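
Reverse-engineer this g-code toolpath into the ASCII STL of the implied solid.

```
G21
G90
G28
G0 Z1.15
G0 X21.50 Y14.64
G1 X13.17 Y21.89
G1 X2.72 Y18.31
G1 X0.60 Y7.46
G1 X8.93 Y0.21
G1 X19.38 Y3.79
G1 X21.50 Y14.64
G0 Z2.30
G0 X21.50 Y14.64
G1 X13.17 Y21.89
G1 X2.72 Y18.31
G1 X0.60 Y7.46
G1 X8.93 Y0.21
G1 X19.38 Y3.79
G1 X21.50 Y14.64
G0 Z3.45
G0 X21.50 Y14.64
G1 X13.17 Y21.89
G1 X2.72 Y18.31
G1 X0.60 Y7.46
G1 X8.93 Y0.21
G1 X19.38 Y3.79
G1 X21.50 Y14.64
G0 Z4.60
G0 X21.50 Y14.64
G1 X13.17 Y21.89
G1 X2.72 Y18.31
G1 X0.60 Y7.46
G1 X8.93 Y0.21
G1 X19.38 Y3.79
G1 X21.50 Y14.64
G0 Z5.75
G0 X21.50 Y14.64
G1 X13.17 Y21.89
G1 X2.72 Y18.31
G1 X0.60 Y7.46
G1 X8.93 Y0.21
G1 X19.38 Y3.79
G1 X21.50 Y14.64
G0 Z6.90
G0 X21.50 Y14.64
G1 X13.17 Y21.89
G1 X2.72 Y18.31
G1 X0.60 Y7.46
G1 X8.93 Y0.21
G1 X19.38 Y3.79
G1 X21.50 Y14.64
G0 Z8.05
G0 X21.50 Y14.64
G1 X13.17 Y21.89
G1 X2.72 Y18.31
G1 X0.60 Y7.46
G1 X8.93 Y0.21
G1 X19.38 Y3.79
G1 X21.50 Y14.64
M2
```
solid part
  facet normal 0.0000 0.0000 -1.0000
    outer loop
      vertex 2.72 18.31 0.00
      vertex 13.17 21.89 0.00
      vertex 21.50 14.64 0.00
    endloop
  endfacet
  facet normal 0.0000 0.0000 -1.0000
    outer loop
      vertex 0.60 7.46 0.00
      vertex 2.72 18.31 0.00
      vertex 21.50 14.64 0.00
    endloop
  endfacet
  facet normal 0.0000 0.0000 -1.0000
    outer loop
      vertex 8.93 0.21 0.00
      vertex 0.60 7.46 0.00
      vertex 21.50 14.64 0.00
    endloop
  endfacet
  facet normal 0.0000 0.0000 -1.0000
    outer loop
      vertex 19.38 3.79 0.00
      vertex 8.93 0.21 0.00
      vertex 21.50 14.64 0.00
    endloop
  endfacet
  facet normal 0.0000 0.0000 1.0000
    outer loop
      vertex 21.50 14.64 8.05
      vertex 13.17 21.89 8.05
      vertex 2.72 18.31 8.05
    endloop
  endfacet
  facet normal 0.0000 0.0000 1.0000
    outer loop
      vertex 21.50 14.64 8.05
      vertex 2.72 18.31 8.05
      vertex 0.60 7.46 8.05
    endloop
  endfacet
  facet normal 0.0000 0.0000 1.0000
    outer loop
      vertex 21.50 14.64 8.05
      vertex 0.60 7.46 8.05
      vertex 8.93 0.21 8.05
    endloop
  endfacet
  facet normal 0.0000 0.0000 1.0000
    outer loop
      vertex 21.50 14.64 8.05
      vertex 8.93 0.21 8.05
      vertex 19.38 3.79 8.05
    endloop
  endfacet
  facet normal 0.6565 0.7543 0.0000
    outer loop
      vertex 21.50 14.64 0.00
      vertex 13.17 21.89 0.00
      vertex 13.17 21.89 8.05
    endloop
  endfacet
  facet normal 0.6565 0.7543 0.0000
    outer loop
      vertex 21.50 14.64 0.00
      vertex 13.17 21.89 8.05
      vertex 21.50 14.64 8.05
    endloop
  endfacet
  facet normal -0.3241 0.9460 0.0000
    outer loop
      vertex 13.17 21.89 0.00
      vertex 2.72 18.31 0.00
      vertex 2.72 18.31 8.05
    endloop
  endfacet
  facet normal -0.3241 0.9460 0.0000
    outer loop
      vertex 13.17 21.89 0.00
      vertex 2.72 18.31 8.05
      vertex 13.17 21.89 8.05
    endloop
  endfacet
  facet normal -0.9814 0.1918 0.0000
    outer loop
      vertex 2.72 18.31 0.00
      vertex 0.60 7.46 0.00
      vertex 0.60 7.46 8.05
    endloop
  endfacet
  facet normal -0.9814 0.1918 0.0000
    outer loop
      vertex 2.72 18.31 0.00
      vertex 0.60 7.46 8.05
      vertex 2.72 18.31 8.05
    endloop
  endfacet
  facet normal -0.6565 -0.7543 0.0000
    outer loop
      vertex 0.60 7.46 0.00
      vertex 8.93 0.21 0.00
      vertex 8.93 0.21 8.05
    endloop
  endfacet
  facet normal -0.6565 -0.7543 0.0000
    outer loop
      vertex 0.60 7.46 0.00
      vertex 8.93 0.21 8.05
      vertex 0.60 7.46 8.05
    endloop
  endfacet
  facet normal 0.3241 -0.9460 0.0000
    outer loop
      vertex 8.93 0.21 0.00
      vertex 19.38 3.79 0.00
      vertex 19.38 3.79 8.05
    endloop
  endfacet
  facet normal 0.3241 -0.9460 0.0000
    outer loop
      vertex 8.93 0.21 0.00
      vertex 19.38 3.79 8.05
      vertex 8.93 0.21 8.05
    endloop
  endfacet
  facet normal 0.9814 -0.1918 0.0000
    outer loop
      vertex 19.38 3.79 0.00
      vertex 21.50 14.64 0.00
      vertex 21.50 14.64 8.05
    endloop
  endfacet
  facet normal 0.9814 -0.1918 0.0000
    outer loop
      vertex 19.38 3.79 0.00
      vertex 21.50 14.64 8.05
      vertex 19.38 3.79 8.05
    endloop
  endfacet
endsolid part

The G0 Z moves step by Δz≈1.15 mm. Every layer's G1 loop is the same polygon, so the solid is a straight extrusion of it from z=0 to z≈8.05. Closing with flat bottom and top caps and triangulating gives 20 facets — a regular 6-sided prism (a cylinder approximated with 6 flat sides), circumscribed radius ≈ 11.1 mm, height ≈ 8.05 mm.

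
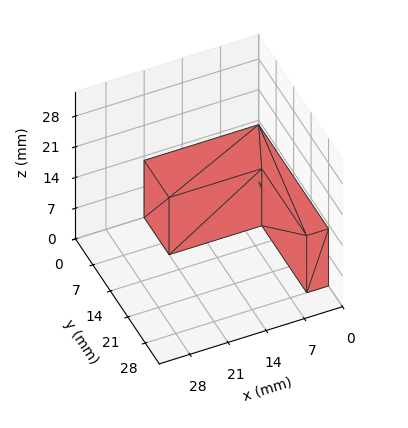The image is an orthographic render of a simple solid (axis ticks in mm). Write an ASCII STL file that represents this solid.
Reading the render: the shape is an L-shaped prism: outer 21 × 28 mm, arm thicknesses ≈ 10 mm (horizontal) and 4 mm (vertical), extruded 13 mm in z (dimensions read to the nearest mm from the axis ticks). For the STL, each face is triangulated and given an outward normal.

solid part
  facet normal 0.0000 0.0000 -1.0000
    outer loop
      vertex 21.0 10.0 0.0
      vertex 21.0 0.0 0.0
      vertex 0.0 0.0 0.0
    endloop
  endfacet
  facet normal 0.0000 0.0000 -1.0000
    outer loop
      vertex 4.0 10.0 0.0
      vertex 21.0 10.0 0.0
      vertex 0.0 0.0 0.0
    endloop
  endfacet
  facet normal 0.0000 0.0000 -1.0000
    outer loop
      vertex 4.0 28.0 0.0
      vertex 4.0 10.0 0.0
      vertex 0.0 0.0 0.0
    endloop
  endfacet
  facet normal 0.0000 0.0000 -1.0000
    outer loop
      vertex 0.0 28.0 0.0
      vertex 4.0 28.0 0.0
      vertex 0.0 0.0 0.0
    endloop
  endfacet
  facet normal 0.0000 0.0000 1.0000
    outer loop
      vertex 0.0 0.0 13.0
      vertex 21.0 0.0 13.0
      vertex 21.0 10.0 13.0
    endloop
  endfacet
  facet normal 0.0000 0.0000 1.0000
    outer loop
      vertex 0.0 0.0 13.0
      vertex 21.0 10.0 13.0
      vertex 4.0 10.0 13.0
    endloop
  endfacet
  facet normal 0.0000 0.0000 1.0000
    outer loop
      vertex 0.0 0.0 13.0
      vertex 4.0 10.0 13.0
      vertex 4.0 28.0 13.0
    endloop
  endfacet
  facet normal 0.0000 0.0000 1.0000
    outer loop
      vertex 0.0 0.0 13.0
      vertex 4.0 28.0 13.0
      vertex 0.0 28.0 13.0
    endloop
  endfacet
  facet normal 0.0000 -1.0000 0.0000
    outer loop
      vertex 0.0 0.0 0.0
      vertex 21.0 0.0 0.0
      vertex 21.0 0.0 13.0
    endloop
  endfacet
  facet normal 0.0000 -1.0000 0.0000
    outer loop
      vertex 0.0 0.0 0.0
      vertex 21.0 0.0 13.0
      vertex 0.0 0.0 13.0
    endloop
  endfacet
  facet normal 1.0000 0.0000 0.0000
    outer loop
      vertex 21.0 0.0 0.0
      vertex 21.0 10.0 0.0
      vertex 21.0 10.0 13.0
    endloop
  endfacet
  facet normal 1.0000 0.0000 0.0000
    outer loop
      vertex 21.0 0.0 0.0
      vertex 21.0 10.0 13.0
      vertex 21.0 0.0 13.0
    endloop
  endfacet
  facet normal 0.0000 1.0000 0.0000
    outer loop
      vertex 21.0 10.0 0.0
      vertex 4.0 10.0 0.0
      vertex 4.0 10.0 13.0
    endloop
  endfacet
  facet normal 0.0000 1.0000 0.0000
    outer loop
      vertex 21.0 10.0 0.0
      vertex 4.0 10.0 13.0
      vertex 21.0 10.0 13.0
    endloop
  endfacet
  facet normal 1.0000 0.0000 0.0000
    outer loop
      vertex 4.0 10.0 0.0
      vertex 4.0 28.0 0.0
      vertex 4.0 28.0 13.0
    endloop
  endfacet
  facet normal 1.0000 0.0000 0.0000
    outer loop
      vertex 4.0 10.0 0.0
      vertex 4.0 28.0 13.0
      vertex 4.0 10.0 13.0
    endloop
  endfacet
  facet normal 0.0000 1.0000 0.0000
    outer loop
      vertex 4.0 28.0 0.0
      vertex 0.0 28.0 0.0
      vertex 0.0 28.0 13.0
    endloop
  endfacet
  facet normal 0.0000 1.0000 0.0000
    outer loop
      vertex 4.0 28.0 0.0
      vertex 0.0 28.0 13.0
      vertex 4.0 28.0 13.0
    endloop
  endfacet
  facet normal -1.0000 0.0000 0.0000
    outer loop
      vertex 0.0 28.0 0.0
      vertex 0.0 0.0 0.0
      vertex 0.0 0.0 13.0
    endloop
  endfacet
  facet normal -1.0000 0.0000 0.0000
    outer loop
      vertex 0.0 28.0 0.0
      vertex 0.0 0.0 13.0
      vertex 0.0 28.0 13.0
    endloop
  endfacet
endsolid part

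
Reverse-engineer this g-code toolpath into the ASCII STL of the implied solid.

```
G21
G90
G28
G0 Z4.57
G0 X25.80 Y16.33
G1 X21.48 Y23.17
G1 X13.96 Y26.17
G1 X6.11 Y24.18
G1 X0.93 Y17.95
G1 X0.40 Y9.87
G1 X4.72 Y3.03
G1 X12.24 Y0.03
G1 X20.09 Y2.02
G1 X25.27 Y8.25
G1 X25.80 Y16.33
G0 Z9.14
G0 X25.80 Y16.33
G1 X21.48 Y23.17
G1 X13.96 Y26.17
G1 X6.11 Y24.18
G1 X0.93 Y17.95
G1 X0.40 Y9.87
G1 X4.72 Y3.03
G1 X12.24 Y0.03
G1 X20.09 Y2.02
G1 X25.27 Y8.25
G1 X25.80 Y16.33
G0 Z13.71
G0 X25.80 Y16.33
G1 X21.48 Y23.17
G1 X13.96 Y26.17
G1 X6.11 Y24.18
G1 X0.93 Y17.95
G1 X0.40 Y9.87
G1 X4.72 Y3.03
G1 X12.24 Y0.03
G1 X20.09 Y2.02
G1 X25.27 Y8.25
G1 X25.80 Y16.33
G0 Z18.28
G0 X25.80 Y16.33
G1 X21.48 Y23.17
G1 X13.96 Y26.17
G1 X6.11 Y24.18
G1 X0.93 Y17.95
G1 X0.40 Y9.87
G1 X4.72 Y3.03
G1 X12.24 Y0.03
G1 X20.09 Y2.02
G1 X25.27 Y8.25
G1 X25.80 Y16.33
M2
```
solid part
  facet normal 0.0000 0.0000 -1.0000
    outer loop
      vertex 13.96 26.17 0.00
      vertex 21.48 23.17 0.00
      vertex 25.80 16.33 0.00
    endloop
  endfacet
  facet normal 0.0000 0.0000 -1.0000
    outer loop
      vertex 6.11 24.18 0.00
      vertex 13.96 26.17 0.00
      vertex 25.80 16.33 0.00
    endloop
  endfacet
  facet normal 0.0000 0.0000 -1.0000
    outer loop
      vertex 0.93 17.95 0.00
      vertex 6.11 24.18 0.00
      vertex 25.80 16.33 0.00
    endloop
  endfacet
  facet normal 0.0000 0.0000 -1.0000
    outer loop
      vertex 0.40 9.87 0.00
      vertex 0.93 17.95 0.00
      vertex 25.80 16.33 0.00
    endloop
  endfacet
  facet normal 0.0000 0.0000 -1.0000
    outer loop
      vertex 4.72 3.03 0.00
      vertex 0.40 9.87 0.00
      vertex 25.80 16.33 0.00
    endloop
  endfacet
  facet normal 0.0000 0.0000 -1.0000
    outer loop
      vertex 12.24 0.03 0.00
      vertex 4.72 3.03 0.00
      vertex 25.80 16.33 0.00
    endloop
  endfacet
  facet normal 0.0000 0.0000 -1.0000
    outer loop
      vertex 20.09 2.02 0.00
      vertex 12.24 0.03 0.00
      vertex 25.80 16.33 0.00
    endloop
  endfacet
  facet normal 0.0000 0.0000 -1.0000
    outer loop
      vertex 25.27 8.25 0.00
      vertex 20.09 2.02 0.00
      vertex 25.80 16.33 0.00
    endloop
  endfacet
  facet normal 0.0000 0.0000 1.0000
    outer loop
      vertex 25.80 16.33 18.28
      vertex 21.48 23.17 18.28
      vertex 13.96 26.17 18.28
    endloop
  endfacet
  facet normal 0.0000 0.0000 1.0000
    outer loop
      vertex 25.80 16.33 18.28
      vertex 13.96 26.17 18.28
      vertex 6.11 24.18 18.28
    endloop
  endfacet
  facet normal 0.0000 0.0000 1.0000
    outer loop
      vertex 25.80 16.33 18.28
      vertex 6.11 24.18 18.28
      vertex 0.93 17.95 18.28
    endloop
  endfacet
  facet normal 0.0000 0.0000 1.0000
    outer loop
      vertex 25.80 16.33 18.28
      vertex 0.93 17.95 18.28
      vertex 0.40 9.87 18.28
    endloop
  endfacet
  facet normal 0.0000 0.0000 1.0000
    outer loop
      vertex 25.80 16.33 18.28
      vertex 0.40 9.87 18.28
      vertex 4.72 3.03 18.28
    endloop
  endfacet
  facet normal 0.0000 0.0000 1.0000
    outer loop
      vertex 25.80 16.33 18.28
      vertex 4.72 3.03 18.28
      vertex 12.24 0.03 18.28
    endloop
  endfacet
  facet normal 0.0000 0.0000 1.0000
    outer loop
      vertex 25.80 16.33 18.28
      vertex 12.24 0.03 18.28
      vertex 20.09 2.02 18.28
    endloop
  endfacet
  facet normal 0.0000 0.0000 1.0000
    outer loop
      vertex 25.80 16.33 18.28
      vertex 20.09 2.02 18.28
      vertex 25.27 8.25 18.28
    endloop
  endfacet
  facet normal 0.8455 0.5340 0.0000
    outer loop
      vertex 25.80 16.33 0.00
      vertex 21.48 23.17 0.00
      vertex 21.48 23.17 18.28
    endloop
  endfacet
  facet normal 0.8455 0.5340 0.0000
    outer loop
      vertex 25.80 16.33 0.00
      vertex 21.48 23.17 18.28
      vertex 25.80 16.33 18.28
    endloop
  endfacet
  facet normal 0.3705 0.9288 0.0000
    outer loop
      vertex 21.48 23.17 0.00
      vertex 13.96 26.17 0.00
      vertex 13.96 26.17 18.28
    endloop
  endfacet
  facet normal 0.3705 0.9288 0.0000
    outer loop
      vertex 21.48 23.17 0.00
      vertex 13.96 26.17 18.28
      vertex 21.48 23.17 18.28
    endloop
  endfacet
  facet normal -0.2457 0.9693 0.0000
    outer loop
      vertex 13.96 26.17 0.00
      vertex 6.11 24.18 0.00
      vertex 6.11 24.18 18.28
    endloop
  endfacet
  facet normal -0.2457 0.9693 0.0000
    outer loop
      vertex 13.96 26.17 0.00
      vertex 6.11 24.18 18.28
      vertex 13.96 26.17 18.28
    endloop
  endfacet
  facet normal -0.7689 0.6393 0.0000
    outer loop
      vertex 6.11 24.18 0.00
      vertex 0.93 17.95 0.00
      vertex 0.93 17.95 18.28
    endloop
  endfacet
  facet normal -0.7689 0.6393 0.0000
    outer loop
      vertex 6.11 24.18 0.00
      vertex 0.93 17.95 18.28
      vertex 6.11 24.18 18.28
    endloop
  endfacet
  facet normal -0.9979 0.0655 0.0000
    outer loop
      vertex 0.93 17.95 0.00
      vertex 0.40 9.87 0.00
      vertex 0.40 9.87 18.28
    endloop
  endfacet
  facet normal -0.9979 0.0655 0.0000
    outer loop
      vertex 0.93 17.95 0.00
      vertex 0.40 9.87 18.28
      vertex 0.93 17.95 18.28
    endloop
  endfacet
  facet normal -0.8455 -0.5340 0.0000
    outer loop
      vertex 0.40 9.87 0.00
      vertex 4.72 3.03 0.00
      vertex 4.72 3.03 18.28
    endloop
  endfacet
  facet normal -0.8455 -0.5340 0.0000
    outer loop
      vertex 0.40 9.87 0.00
      vertex 4.72 3.03 18.28
      vertex 0.40 9.87 18.28
    endloop
  endfacet
  facet normal -0.3705 -0.9288 0.0000
    outer loop
      vertex 4.72 3.03 0.00
      vertex 12.24 0.03 0.00
      vertex 12.24 0.03 18.28
    endloop
  endfacet
  facet normal -0.3705 -0.9288 0.0000
    outer loop
      vertex 4.72 3.03 0.00
      vertex 12.24 0.03 18.28
      vertex 4.72 3.03 18.28
    endloop
  endfacet
  facet normal 0.2457 -0.9693 0.0000
    outer loop
      vertex 12.24 0.03 0.00
      vertex 20.09 2.02 0.00
      vertex 20.09 2.02 18.28
    endloop
  endfacet
  facet normal 0.2457 -0.9693 0.0000
    outer loop
      vertex 12.24 0.03 0.00
      vertex 20.09 2.02 18.28
      vertex 12.24 0.03 18.28
    endloop
  endfacet
  facet normal 0.7689 -0.6393 0.0000
    outer loop
      vertex 20.09 2.02 0.00
      vertex 25.27 8.25 0.00
      vertex 25.27 8.25 18.28
    endloop
  endfacet
  facet normal 0.7689 -0.6393 0.0000
    outer loop
      vertex 20.09 2.02 0.00
      vertex 25.27 8.25 18.28
      vertex 20.09 2.02 18.28
    endloop
  endfacet
  facet normal 0.9979 -0.0655 0.0000
    outer loop
      vertex 25.27 8.25 0.00
      vertex 25.80 16.33 0.00
      vertex 25.80 16.33 18.28
    endloop
  endfacet
  facet normal 0.9979 -0.0655 0.0000
    outer loop
      vertex 25.27 8.25 0.00
      vertex 25.80 16.33 18.28
      vertex 25.27 8.25 18.28
    endloop
  endfacet
endsolid part

The G0 Z moves step by Δz≈4.57 mm. Every layer's G1 loop is the same polygon, so the solid is a straight extrusion of it from z=0 to z≈18.3. Closing with flat bottom and top caps and triangulating gives 36 facets — a regular 10-sided prism (a cylinder approximated with 10 flat sides), circumscribed radius ≈ 13.1 mm, height ≈ 18.3 mm.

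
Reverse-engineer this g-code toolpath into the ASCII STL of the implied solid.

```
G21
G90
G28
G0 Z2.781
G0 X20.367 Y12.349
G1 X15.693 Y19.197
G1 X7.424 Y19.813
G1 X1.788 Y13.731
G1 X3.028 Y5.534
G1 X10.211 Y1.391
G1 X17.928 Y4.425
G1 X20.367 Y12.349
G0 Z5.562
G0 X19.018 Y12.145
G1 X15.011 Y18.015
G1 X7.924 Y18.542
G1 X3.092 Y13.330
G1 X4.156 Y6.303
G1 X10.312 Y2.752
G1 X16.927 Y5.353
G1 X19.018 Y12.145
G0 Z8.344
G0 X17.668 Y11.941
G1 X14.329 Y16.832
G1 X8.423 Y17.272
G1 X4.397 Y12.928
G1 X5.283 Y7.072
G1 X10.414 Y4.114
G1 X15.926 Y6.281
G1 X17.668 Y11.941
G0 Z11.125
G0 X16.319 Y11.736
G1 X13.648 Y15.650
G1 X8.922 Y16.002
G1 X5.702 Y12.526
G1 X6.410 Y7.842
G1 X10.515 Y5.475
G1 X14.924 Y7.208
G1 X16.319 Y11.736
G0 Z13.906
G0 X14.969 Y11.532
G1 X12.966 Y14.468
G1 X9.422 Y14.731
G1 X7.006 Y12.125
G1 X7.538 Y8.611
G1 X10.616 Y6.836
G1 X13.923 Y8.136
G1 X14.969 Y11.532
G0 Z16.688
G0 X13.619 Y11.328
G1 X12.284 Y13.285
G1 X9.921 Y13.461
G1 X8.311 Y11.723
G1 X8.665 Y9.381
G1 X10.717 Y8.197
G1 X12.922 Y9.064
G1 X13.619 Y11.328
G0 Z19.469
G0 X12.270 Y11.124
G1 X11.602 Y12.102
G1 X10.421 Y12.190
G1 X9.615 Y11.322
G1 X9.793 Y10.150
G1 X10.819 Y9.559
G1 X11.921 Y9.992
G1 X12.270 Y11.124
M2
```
solid part
  facet normal 0.0000 0.0000 -1.0000
    outer loop
      vertex 6.925 21.083 0.000
      vertex 16.375 20.380 0.000
      vertex 21.717 12.553 0.000
    endloop
  endfacet
  facet normal 0.0000 0.0000 -1.0000
    outer loop
      vertex 0.483 14.133 0.000
      vertex 6.925 21.083 0.000
      vertex 21.717 12.553 0.000
    endloop
  endfacet
  facet normal 0.0000 0.0000 -1.0000
    outer loop
      vertex 1.901 4.764 0.000
      vertex 0.483 14.133 0.000
      vertex 21.717 12.553 0.000
    endloop
  endfacet
  facet normal 0.0000 0.0000 -1.0000
    outer loop
      vertex 10.110 0.030 0.000
      vertex 1.901 4.764 0.000
      vertex 21.717 12.553 0.000
    endloop
  endfacet
  facet normal 0.0000 0.0000 -1.0000
    outer loop
      vertex 18.929 3.497 0.000
      vertex 10.110 0.030 0.000
      vertex 21.717 12.553 0.000
    endloop
  endfacet
  facet normal 0.7554 0.5156 0.4044
    outer loop
      vertex 21.717 12.553 0.000
      vertex 16.375 20.380 0.000
      vertex 10.920 10.920 22.250
    endloop
  endfacet
  facet normal 0.0678 0.9121 0.4044
    outer loop
      vertex 16.375 20.380 0.000
      vertex 6.925 21.083 0.000
      vertex 10.920 10.920 22.250
    endloop
  endfacet
  facet normal -0.6708 0.6217 0.4044
    outer loop
      vertex 6.925 21.083 0.000
      vertex 0.483 14.133 0.000
      vertex 10.920 10.920 22.250
    endloop
  endfacet
  facet normal -0.9043 -0.1369 0.4044
    outer loop
      vertex 0.483 14.133 0.000
      vertex 1.901 4.764 0.000
      vertex 10.920 10.920 22.250
    endloop
  endfacet
  facet normal -0.4569 -0.7923 0.4044
    outer loop
      vertex 1.901 4.764 0.000
      vertex 10.110 0.030 0.000
      vertex 10.920 10.920 22.250
    endloop
  endfacet
  facet normal 0.3346 -0.8512 0.4044
    outer loop
      vertex 10.110 0.030 0.000
      vertex 18.929 3.497 0.000
      vertex 10.920 10.920 22.250
    endloop
  endfacet
  facet normal 0.8741 -0.2691 0.4044
    outer loop
      vertex 18.929 3.497 0.000
      vertex 21.717 12.553 0.000
      vertex 10.920 10.920 22.250
    endloop
  endfacet
endsolid part

The G0 Z moves step by Δz≈2.781 mm. The G1 loops shrink linearly with z, so the solid tapers from its base footprint up to z≈22.2. Closing with a flat bottom cap and the tapered top and triangulating gives 12 facets — a regular 7-sided pyramid, base circumscribed radius ≈ 10.9 mm, apex at z ≈ 22.2 mm.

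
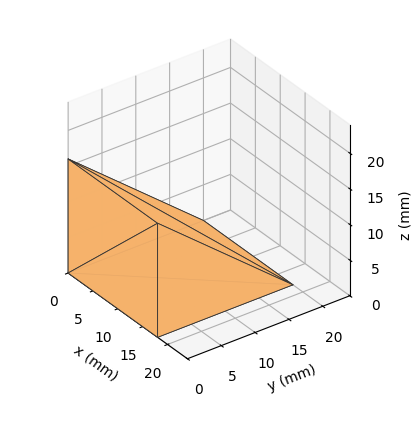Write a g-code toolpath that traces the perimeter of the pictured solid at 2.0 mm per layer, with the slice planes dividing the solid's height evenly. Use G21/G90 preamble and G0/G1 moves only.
Reading the render: the shape is a wedge (ramp): 18 × 20 mm base, rising to 16 mm along the y=0 edge and sloping linearly to z=0 at y=20 (dimensions read to the nearest mm from the axis ticks). For the g-code, the solid's height is divided into equal slices at the stated Δz and each level perimeter traced with G1 moves after a G0 lift.

; perimeter-only toolpath
G21 ; units = mm
G90 ; absolute positioning
G28 ; home
; layer 1
G0 Z2.0
G0 X0.0 Y0.0
G1 X18.0 Y0.0
G1 X18.0 Y17.5
G1 X0.0 Y17.5
G1 X0.0 Y0.0
; layer 2
G0 Z4.0
G0 X0.0 Y0.0
G1 X18.0 Y0.0
G1 X18.0 Y15.0
G1 X0.0 Y15.0
G1 X0.0 Y0.0
; layer 3
G0 Z6.0
G0 X0.0 Y0.0
G1 X18.0 Y0.0
G1 X18.0 Y12.5
G1 X0.0 Y12.5
G1 X0.0 Y0.0
; layer 4
G0 Z8.0
G0 X0.0 Y0.0
G1 X18.0 Y0.0
G1 X18.0 Y10.0
G1 X0.0 Y10.0
G1 X0.0 Y0.0
; layer 5
G0 Z10.0
G0 X0.0 Y0.0
G1 X18.0 Y0.0
G1 X18.0 Y7.5
G1 X0.0 Y7.5
G1 X0.0 Y0.0
; layer 6
G0 Z12.0
G0 X0.0 Y0.0
G1 X18.0 Y0.0
G1 X18.0 Y5.0
G1 X0.0 Y5.0
G1 X0.0 Y0.0
; layer 7
G0 Z14.0
G0 X0.0 Y0.0
G1 X18.0 Y0.0
G1 X18.0 Y2.5
G1 X0.0 Y2.5
G1 X0.0 Y0.0
M2 ; end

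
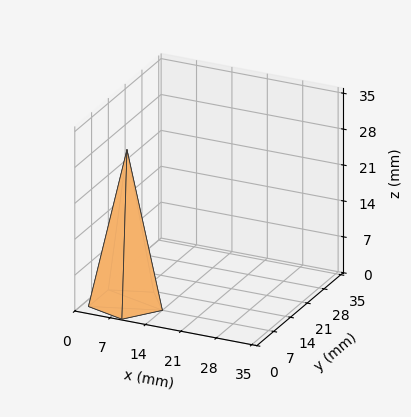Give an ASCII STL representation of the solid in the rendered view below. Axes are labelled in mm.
Reading the render: the shape is a regular 5-sided pyramid, base circumscribed radius ≈ 7 mm, apex at z ≈ 30 mm (dimensions read to the nearest mm from the axis ticks). For the STL, each face is triangulated and given an outward normal.

solid part
  facet normal 0.0000 0.0000 -1.0000
    outer loop
      vertex 1.337 11.114 0.000
      vertex 9.163 13.657 0.000
      vertex 14.000 7.000 0.000
    endloop
  endfacet
  facet normal 0.0000 0.0000 -1.0000
    outer loop
      vertex 1.337 2.886 0.000
      vertex 1.337 11.114 0.000
      vertex 14.000 7.000 0.000
    endloop
  endfacet
  facet normal 0.0000 0.0000 -1.0000
    outer loop
      vertex 9.163 0.343 0.000
      vertex 1.337 2.886 0.000
      vertex 14.000 7.000 0.000
    endloop
  endfacet
  facet normal 0.7950 0.5776 0.1855
    outer loop
      vertex 14.000 7.000 0.000
      vertex 9.163 13.657 0.000
      vertex 7.000 7.000 30.000
    endloop
  endfacet
  facet normal -0.3037 0.9345 0.1855
    outer loop
      vertex 9.163 13.657 0.000
      vertex 1.337 11.114 0.000
      vertex 7.000 7.000 30.000
    endloop
  endfacet
  facet normal -0.9826 0.0000 0.1855
    outer loop
      vertex 1.337 11.114 0.000
      vertex 1.337 2.886 0.000
      vertex 7.000 7.000 30.000
    endloop
  endfacet
  facet normal -0.3037 -0.9345 0.1855
    outer loop
      vertex 1.337 2.886 0.000
      vertex 9.163 0.343 0.000
      vertex 7.000 7.000 30.000
    endloop
  endfacet
  facet normal 0.7950 -0.5776 0.1855
    outer loop
      vertex 9.163 0.343 0.000
      vertex 14.000 7.000 0.000
      vertex 7.000 7.000 30.000
    endloop
  endfacet
endsolid part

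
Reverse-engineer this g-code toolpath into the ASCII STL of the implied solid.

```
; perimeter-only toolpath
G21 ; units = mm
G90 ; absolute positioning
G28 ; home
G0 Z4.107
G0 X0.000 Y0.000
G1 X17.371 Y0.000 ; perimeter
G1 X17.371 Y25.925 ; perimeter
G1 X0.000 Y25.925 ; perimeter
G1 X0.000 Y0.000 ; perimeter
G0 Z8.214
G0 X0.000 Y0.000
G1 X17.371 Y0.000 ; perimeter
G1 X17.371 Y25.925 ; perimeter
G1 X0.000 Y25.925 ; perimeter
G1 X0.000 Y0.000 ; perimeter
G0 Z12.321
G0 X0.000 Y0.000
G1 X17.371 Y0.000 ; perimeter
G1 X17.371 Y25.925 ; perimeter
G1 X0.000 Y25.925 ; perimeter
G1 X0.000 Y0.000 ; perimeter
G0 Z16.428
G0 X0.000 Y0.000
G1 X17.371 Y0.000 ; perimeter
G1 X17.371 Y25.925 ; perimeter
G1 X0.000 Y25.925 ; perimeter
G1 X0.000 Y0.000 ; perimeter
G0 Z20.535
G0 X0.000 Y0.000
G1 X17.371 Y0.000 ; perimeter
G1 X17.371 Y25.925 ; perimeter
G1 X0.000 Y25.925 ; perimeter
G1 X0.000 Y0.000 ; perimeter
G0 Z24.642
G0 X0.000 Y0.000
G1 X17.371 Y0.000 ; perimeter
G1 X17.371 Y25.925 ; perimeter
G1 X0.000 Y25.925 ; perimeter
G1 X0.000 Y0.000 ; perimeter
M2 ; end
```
solid part
  facet normal 0.0000 0.0000 -1.0000
    outer loop
      vertex 17.371 25.925 0.000
      vertex 17.371 0.000 0.000
      vertex 0.000 0.000 0.000
    endloop
  endfacet
  facet normal 0.0000 0.0000 -1.0000
    outer loop
      vertex 0.000 25.925 0.000
      vertex 17.371 25.925 0.000
      vertex 0.000 0.000 0.000
    endloop
  endfacet
  facet normal 0.0000 0.0000 1.0000
    outer loop
      vertex 0.000 0.000 24.642
      vertex 17.371 0.000 24.642
      vertex 17.371 25.925 24.642
    endloop
  endfacet
  facet normal 0.0000 0.0000 1.0000
    outer loop
      vertex 0.000 0.000 24.642
      vertex 17.371 25.925 24.642
      vertex 0.000 25.925 24.642
    endloop
  endfacet
  facet normal 0.0000 -1.0000 0.0000
    outer loop
      vertex 0.000 0.000 0.000
      vertex 17.371 0.000 0.000
      vertex 17.371 0.000 24.642
    endloop
  endfacet
  facet normal 0.0000 -1.0000 0.0000
    outer loop
      vertex 0.000 0.000 0.000
      vertex 17.371 0.000 24.642
      vertex 0.000 0.000 24.642
    endloop
  endfacet
  facet normal 0.0000 1.0000 0.0000
    outer loop
      vertex 17.371 25.925 24.642
      vertex 17.371 25.925 0.000
      vertex 0.000 25.925 0.000
    endloop
  endfacet
  facet normal 0.0000 1.0000 0.0000
    outer loop
      vertex 0.000 25.925 24.642
      vertex 17.371 25.925 24.642
      vertex 0.000 25.925 0.000
    endloop
  endfacet
  facet normal -1.0000 0.0000 0.0000
    outer loop
      vertex 0.000 25.925 24.642
      vertex 0.000 25.925 0.000
      vertex 0.000 0.000 0.000
    endloop
  endfacet
  facet normal -1.0000 0.0000 0.0000
    outer loop
      vertex 0.000 0.000 24.642
      vertex 0.000 25.925 24.642
      vertex 0.000 0.000 0.000
    endloop
  endfacet
  facet normal 1.0000 0.0000 0.0000
    outer loop
      vertex 17.371 0.000 0.000
      vertex 17.371 25.925 0.000
      vertex 17.371 25.925 24.642
    endloop
  endfacet
  facet normal 1.0000 0.0000 0.0000
    outer loop
      vertex 17.371 0.000 0.000
      vertex 17.371 25.925 24.642
      vertex 17.371 0.000 24.642
    endloop
  endfacet
endsolid part

The G0 Z moves step by Δz≈4.107 mm. Every layer's G1 loop is the same polygon, so the solid is a straight extrusion of it from z=0 to z≈24.6. Closing with flat bottom and top caps and triangulating gives 12 facets — a rectangular box, roughly 17.4 × 25.9 mm footprint and 24.6 mm tall.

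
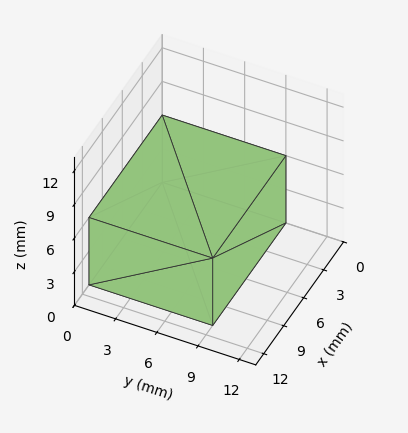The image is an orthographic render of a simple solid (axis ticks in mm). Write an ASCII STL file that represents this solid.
Reading the render: the shape is a rectangular box, roughly 11 × 9 mm footprint and 6 mm tall (dimensions read to the nearest mm from the axis ticks). For the STL, each face is triangulated and given an outward normal.

solid part
  facet normal 0.0000 0.0000 -1.0000
    outer loop
      vertex 11.000 9.000 0.000
      vertex 11.000 0.000 0.000
      vertex 0.000 0.000 0.000
    endloop
  endfacet
  facet normal 0.0000 0.0000 -1.0000
    outer loop
      vertex 0.000 9.000 0.000
      vertex 11.000 9.000 0.000
      vertex 0.000 0.000 0.000
    endloop
  endfacet
  facet normal 0.0000 0.0000 1.0000
    outer loop
      vertex 0.000 0.000 6.000
      vertex 11.000 0.000 6.000
      vertex 11.000 9.000 6.000
    endloop
  endfacet
  facet normal 0.0000 0.0000 1.0000
    outer loop
      vertex 0.000 0.000 6.000
      vertex 11.000 9.000 6.000
      vertex 0.000 9.000 6.000
    endloop
  endfacet
  facet normal 0.0000 -1.0000 0.0000
    outer loop
      vertex 0.000 0.000 0.000
      vertex 11.000 0.000 0.000
      vertex 11.000 0.000 6.000
    endloop
  endfacet
  facet normal 0.0000 -1.0000 0.0000
    outer loop
      vertex 0.000 0.000 0.000
      vertex 11.000 0.000 6.000
      vertex 0.000 0.000 6.000
    endloop
  endfacet
  facet normal 0.0000 1.0000 0.0000
    outer loop
      vertex 11.000 9.000 6.000
      vertex 11.000 9.000 0.000
      vertex 0.000 9.000 0.000
    endloop
  endfacet
  facet normal 0.0000 1.0000 0.0000
    outer loop
      vertex 0.000 9.000 6.000
      vertex 11.000 9.000 6.000
      vertex 0.000 9.000 0.000
    endloop
  endfacet
  facet normal -1.0000 0.0000 0.0000
    outer loop
      vertex 0.000 9.000 6.000
      vertex 0.000 9.000 0.000
      vertex 0.000 0.000 0.000
    endloop
  endfacet
  facet normal -1.0000 0.0000 0.0000
    outer loop
      vertex 0.000 0.000 6.000
      vertex 0.000 9.000 6.000
      vertex 0.000 0.000 0.000
    endloop
  endfacet
  facet normal 1.0000 0.0000 0.0000
    outer loop
      vertex 11.000 0.000 0.000
      vertex 11.000 9.000 0.000
      vertex 11.000 9.000 6.000
    endloop
  endfacet
  facet normal 1.0000 0.0000 0.0000
    outer loop
      vertex 11.000 0.000 0.000
      vertex 11.000 9.000 6.000
      vertex 11.000 0.000 6.000
    endloop
  endfacet
endsolid part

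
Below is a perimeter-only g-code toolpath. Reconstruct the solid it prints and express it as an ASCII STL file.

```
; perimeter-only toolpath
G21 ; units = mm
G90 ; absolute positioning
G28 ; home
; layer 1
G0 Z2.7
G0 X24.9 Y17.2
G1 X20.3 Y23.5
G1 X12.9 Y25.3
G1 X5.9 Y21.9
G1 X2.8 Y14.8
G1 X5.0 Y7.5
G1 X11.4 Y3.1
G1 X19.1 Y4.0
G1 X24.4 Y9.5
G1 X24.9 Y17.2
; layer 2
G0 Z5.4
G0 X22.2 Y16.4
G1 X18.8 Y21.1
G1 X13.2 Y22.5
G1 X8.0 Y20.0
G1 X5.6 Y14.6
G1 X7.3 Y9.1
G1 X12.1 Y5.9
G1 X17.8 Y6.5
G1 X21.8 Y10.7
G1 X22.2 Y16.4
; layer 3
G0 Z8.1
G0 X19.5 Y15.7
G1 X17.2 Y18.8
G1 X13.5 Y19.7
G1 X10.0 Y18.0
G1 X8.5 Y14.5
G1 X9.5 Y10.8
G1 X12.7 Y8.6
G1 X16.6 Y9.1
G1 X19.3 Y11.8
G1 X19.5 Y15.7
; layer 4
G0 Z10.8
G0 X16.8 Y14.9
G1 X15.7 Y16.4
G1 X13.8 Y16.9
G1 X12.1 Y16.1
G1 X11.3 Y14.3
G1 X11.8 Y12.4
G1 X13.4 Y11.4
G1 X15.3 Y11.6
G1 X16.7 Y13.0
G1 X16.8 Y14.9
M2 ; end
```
solid part
  facet normal 0.0000 0.0000 -1.0000
    outer loop
      vertex 12.6 28.1 0.0
      vertex 21.9 25.8 0.0
      vertex 27.6 18.0 0.0
    endloop
  endfacet
  facet normal 0.0000 0.0000 -1.0000
    outer loop
      vertex 3.9 23.9 0.0
      vertex 12.6 28.1 0.0
      vertex 27.6 18.0 0.0
    endloop
  endfacet
  facet normal 0.0000 0.0000 -1.0000
    outer loop
      vertex 0.0 15.0 0.0
      vertex 3.9 23.9 0.0
      vertex 27.6 18.0 0.0
    endloop
  endfacet
  facet normal 0.0000 0.0000 -1.0000
    outer loop
      vertex 2.7 5.8 0.0
      vertex 0.0 15.0 0.0
      vertex 27.6 18.0 0.0
    endloop
  endfacet
  facet normal 0.0000 0.0000 -1.0000
    outer loop
      vertex 10.7 0.4 0.0
      vertex 2.7 5.8 0.0
      vertex 27.6 18.0 0.0
    endloop
  endfacet
  facet normal 0.0000 0.0000 -1.0000
    outer loop
      vertex 20.3 1.5 0.0
      vertex 10.7 0.4 0.0
      vertex 27.6 18.0 0.0
    endloop
  endfacet
  facet normal 0.0000 0.0000 -1.0000
    outer loop
      vertex 27.0 8.4 0.0
      vertex 20.3 1.5 0.0
      vertex 27.6 18.0 0.0
    endloop
  endfacet
  facet normal 0.5773 0.4219 0.6991
    outer loop
      vertex 27.6 18.0 0.0
      vertex 21.9 25.8 0.0
      vertex 14.1 14.1 13.5
    endloop
  endfacet
  facet normal 0.1715 0.6933 0.6999
    outer loop
      vertex 21.9 25.8 0.0
      vertex 12.6 28.1 0.0
      vertex 14.1 14.1 13.5
    endloop
  endfacet
  facet normal -0.3102 0.6425 0.7007
    outer loop
      vertex 12.6 28.1 0.0
      vertex 3.9 23.9 0.0
      vertex 14.1 14.1 13.5
    endloop
  endfacet
  facet normal -0.6531 0.2862 0.7012
    outer loop
      vertex 3.9 23.9 0.0
      vertex 0.0 15.0 0.0
      vertex 14.1 14.1 13.5
    endloop
  endfacet
  facet normal -0.6841 -0.2008 0.7012
    outer loop
      vertex 0.0 15.0 0.0
      vertex 2.7 5.8 0.0
      vertex 14.1 14.1 13.5
    endloop
  endfacet
  facet normal -0.3992 -0.5914 0.7007
    outer loop
      vertex 2.7 5.8 0.0
      vertex 10.7 0.4 0.0
      vertex 14.1 14.1 13.5
    endloop
  endfacet
  facet normal 0.0813 -0.7097 0.6998
    outer loop
      vertex 10.7 0.4 0.0
      vertex 20.3 1.5 0.0
      vertex 14.1 14.1 13.5
    endloop
  endfacet
  facet normal 0.5125 -0.4976 0.6998
    outer loop
      vertex 20.3 1.5 0.0
      vertex 27.0 8.4 0.0
      vertex 14.1 14.1 13.5
    endloop
  endfacet
  facet normal 0.7128 -0.0446 0.6999
    outer loop
      vertex 27.0 8.4 0.0
      vertex 27.6 18.0 0.0
      vertex 14.1 14.1 13.5
    endloop
  endfacet
endsolid part

The G0 Z moves step by Δz≈2.7 mm. The G1 loops shrink linearly with z, so the solid tapers from its base footprint up to z≈13.5. Closing with a flat bottom cap and the tapered top and triangulating gives 16 facets — a regular 9-sided pyramid, base circumscribed radius ≈ 14.1 mm, apex at z ≈ 13.5 mm.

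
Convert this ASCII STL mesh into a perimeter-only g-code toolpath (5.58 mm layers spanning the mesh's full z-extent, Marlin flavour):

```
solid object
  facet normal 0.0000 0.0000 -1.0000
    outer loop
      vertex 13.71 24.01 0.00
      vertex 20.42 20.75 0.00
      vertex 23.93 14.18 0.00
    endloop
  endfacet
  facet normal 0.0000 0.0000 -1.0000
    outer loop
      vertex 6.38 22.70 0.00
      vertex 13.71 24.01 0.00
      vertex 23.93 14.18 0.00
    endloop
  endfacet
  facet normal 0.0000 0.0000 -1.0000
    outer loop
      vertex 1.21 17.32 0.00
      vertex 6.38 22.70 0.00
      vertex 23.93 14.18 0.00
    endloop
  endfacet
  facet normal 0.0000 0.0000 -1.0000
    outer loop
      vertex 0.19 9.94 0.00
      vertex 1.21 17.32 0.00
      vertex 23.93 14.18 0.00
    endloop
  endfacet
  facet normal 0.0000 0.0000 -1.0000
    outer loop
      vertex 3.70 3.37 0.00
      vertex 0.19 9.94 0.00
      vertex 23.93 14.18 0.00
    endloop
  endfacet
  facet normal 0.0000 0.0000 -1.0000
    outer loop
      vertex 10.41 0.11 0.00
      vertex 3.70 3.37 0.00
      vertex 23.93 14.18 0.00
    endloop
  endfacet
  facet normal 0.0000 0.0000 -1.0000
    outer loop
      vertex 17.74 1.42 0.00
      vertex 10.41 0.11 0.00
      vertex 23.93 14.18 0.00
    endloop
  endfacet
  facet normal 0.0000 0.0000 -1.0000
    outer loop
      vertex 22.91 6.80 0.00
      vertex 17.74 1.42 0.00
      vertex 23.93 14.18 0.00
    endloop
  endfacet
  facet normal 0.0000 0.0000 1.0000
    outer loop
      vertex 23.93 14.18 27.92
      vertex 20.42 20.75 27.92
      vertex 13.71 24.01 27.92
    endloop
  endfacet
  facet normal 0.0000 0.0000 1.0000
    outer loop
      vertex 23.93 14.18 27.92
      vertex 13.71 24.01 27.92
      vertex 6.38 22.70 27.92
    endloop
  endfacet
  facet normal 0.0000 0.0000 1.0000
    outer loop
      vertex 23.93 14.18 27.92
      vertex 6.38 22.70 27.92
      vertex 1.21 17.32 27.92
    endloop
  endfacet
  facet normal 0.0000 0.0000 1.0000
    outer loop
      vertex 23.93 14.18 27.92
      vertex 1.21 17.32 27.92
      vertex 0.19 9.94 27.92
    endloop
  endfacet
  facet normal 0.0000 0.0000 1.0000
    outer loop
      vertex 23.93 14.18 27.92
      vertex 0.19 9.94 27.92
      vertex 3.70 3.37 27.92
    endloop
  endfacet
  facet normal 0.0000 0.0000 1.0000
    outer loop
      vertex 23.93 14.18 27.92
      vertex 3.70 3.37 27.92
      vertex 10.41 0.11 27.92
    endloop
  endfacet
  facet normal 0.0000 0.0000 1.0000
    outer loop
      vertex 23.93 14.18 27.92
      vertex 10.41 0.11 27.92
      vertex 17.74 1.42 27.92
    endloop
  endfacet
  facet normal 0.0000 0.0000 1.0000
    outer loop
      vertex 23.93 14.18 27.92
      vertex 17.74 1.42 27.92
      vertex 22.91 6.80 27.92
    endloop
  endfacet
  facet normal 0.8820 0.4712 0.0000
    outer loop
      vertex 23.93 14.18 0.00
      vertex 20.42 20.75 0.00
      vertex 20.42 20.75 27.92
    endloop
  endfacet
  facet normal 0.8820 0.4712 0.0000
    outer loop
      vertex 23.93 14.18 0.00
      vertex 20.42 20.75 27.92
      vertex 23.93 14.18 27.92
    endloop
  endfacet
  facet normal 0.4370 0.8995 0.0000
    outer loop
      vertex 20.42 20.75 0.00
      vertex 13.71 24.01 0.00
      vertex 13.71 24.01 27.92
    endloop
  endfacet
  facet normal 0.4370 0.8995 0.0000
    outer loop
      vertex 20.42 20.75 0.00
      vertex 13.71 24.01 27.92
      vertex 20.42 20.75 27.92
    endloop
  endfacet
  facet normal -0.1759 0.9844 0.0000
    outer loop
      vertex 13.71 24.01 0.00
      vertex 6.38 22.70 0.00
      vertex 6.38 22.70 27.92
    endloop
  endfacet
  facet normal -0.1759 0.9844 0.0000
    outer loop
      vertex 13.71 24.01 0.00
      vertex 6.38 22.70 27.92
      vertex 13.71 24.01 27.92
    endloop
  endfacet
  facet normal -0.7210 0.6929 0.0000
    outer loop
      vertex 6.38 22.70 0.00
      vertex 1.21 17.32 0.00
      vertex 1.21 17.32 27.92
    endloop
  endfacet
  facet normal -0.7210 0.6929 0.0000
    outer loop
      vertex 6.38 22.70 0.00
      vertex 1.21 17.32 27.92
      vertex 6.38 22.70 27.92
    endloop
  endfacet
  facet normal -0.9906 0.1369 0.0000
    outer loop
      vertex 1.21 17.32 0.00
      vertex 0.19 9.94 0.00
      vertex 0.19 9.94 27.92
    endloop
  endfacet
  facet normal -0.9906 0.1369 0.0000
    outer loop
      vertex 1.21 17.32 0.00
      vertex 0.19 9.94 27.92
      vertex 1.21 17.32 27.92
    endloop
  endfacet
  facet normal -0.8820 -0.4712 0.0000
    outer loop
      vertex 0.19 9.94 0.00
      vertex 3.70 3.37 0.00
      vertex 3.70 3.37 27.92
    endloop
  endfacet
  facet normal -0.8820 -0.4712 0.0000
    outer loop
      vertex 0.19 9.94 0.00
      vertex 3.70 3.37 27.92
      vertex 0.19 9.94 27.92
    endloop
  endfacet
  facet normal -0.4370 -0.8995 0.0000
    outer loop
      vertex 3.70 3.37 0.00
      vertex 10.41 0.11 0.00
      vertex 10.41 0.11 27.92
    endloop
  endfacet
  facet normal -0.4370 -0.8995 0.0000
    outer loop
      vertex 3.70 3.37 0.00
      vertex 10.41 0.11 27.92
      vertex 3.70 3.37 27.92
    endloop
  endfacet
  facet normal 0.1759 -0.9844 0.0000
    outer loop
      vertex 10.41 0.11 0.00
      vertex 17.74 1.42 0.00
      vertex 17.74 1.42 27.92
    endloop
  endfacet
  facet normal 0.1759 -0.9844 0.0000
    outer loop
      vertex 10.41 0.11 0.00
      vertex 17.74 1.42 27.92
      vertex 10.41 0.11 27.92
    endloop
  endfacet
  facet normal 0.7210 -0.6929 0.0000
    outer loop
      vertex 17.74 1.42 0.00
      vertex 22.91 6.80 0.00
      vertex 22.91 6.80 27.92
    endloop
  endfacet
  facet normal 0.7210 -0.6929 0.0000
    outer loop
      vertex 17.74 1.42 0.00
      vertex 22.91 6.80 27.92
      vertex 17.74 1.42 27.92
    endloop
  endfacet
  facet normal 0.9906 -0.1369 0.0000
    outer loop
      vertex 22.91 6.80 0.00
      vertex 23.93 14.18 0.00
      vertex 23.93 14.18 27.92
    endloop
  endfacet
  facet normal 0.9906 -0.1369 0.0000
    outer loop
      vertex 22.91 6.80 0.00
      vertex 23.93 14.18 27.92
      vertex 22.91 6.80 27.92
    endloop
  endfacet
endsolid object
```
; perimeter-only toolpath
G21 ; units = mm
G90 ; absolute positioning
G28 ; home
; layer 1
G0 Z5.58
G0 X23.93 Y14.18
G1 X20.42 Y20.75
G1 X13.71 Y24.01
G1 X6.38 Y22.70
G1 X1.21 Y17.32
G1 X0.19 Y9.94
G1 X3.70 Y3.37
G1 X10.41 Y0.11
G1 X17.74 Y1.42
G1 X22.91 Y6.80
G1 X23.93 Y14.18
; layer 2
G0 Z11.17
G0 X23.93 Y14.18
G1 X20.42 Y20.75
G1 X13.71 Y24.01
G1 X6.38 Y22.70
G1 X1.21 Y17.32
G1 X0.19 Y9.94
G1 X3.70 Y3.37
G1 X10.41 Y0.11
G1 X17.74 Y1.42
G1 X22.91 Y6.80
G1 X23.93 Y14.18
; layer 3
G0 Z16.75
G0 X23.93 Y14.18
G1 X20.42 Y20.75
G1 X13.71 Y24.01
G1 X6.38 Y22.70
G1 X1.21 Y17.32
G1 X0.19 Y9.94
G1 X3.70 Y3.37
G1 X10.41 Y0.11
G1 X17.74 Y1.42
G1 X22.91 Y6.80
G1 X23.93 Y14.18
; layer 4
G0 Z22.34
G0 X23.93 Y14.18
G1 X20.42 Y20.75
G1 X13.71 Y24.01
G1 X6.38 Y22.70
G1 X1.21 Y17.32
G1 X0.19 Y9.94
G1 X3.70 Y3.37
G1 X10.41 Y0.11
G1 X17.74 Y1.42
G1 X22.91 Y6.80
G1 X23.93 Y14.18
; layer 5
G0 Z27.92
G0 X23.93 Y14.18
G1 X20.42 Y20.75
G1 X13.71 Y24.01
G1 X6.38 Y22.70
G1 X1.21 Y17.32
G1 X0.19 Y9.94
G1 X3.70 Y3.37
G1 X10.41 Y0.11
G1 X17.74 Y1.42
G1 X22.91 Y6.80
G1 X23.93 Y14.18
M2 ; end

The solid is a regular 10-sided prism (a cylinder approximated with 10 flat sides), circumscribed radius ≈ 12.1 mm, height ≈ 27.9 mm. Slicing at Δz = 5.58 mm — 5 equal slices spanning the solid's height, so layer i sits at z = i·h/5 — gives 5 non-empty perimeters. Each is a 10-segment closed polygon; G0 lifts to the layer z and rapids to the start vertex, then G1 traces the edges.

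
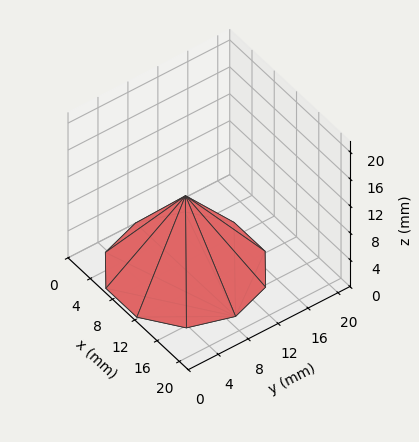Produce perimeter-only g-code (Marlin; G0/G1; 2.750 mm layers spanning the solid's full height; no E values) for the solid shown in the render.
Reading the render: the shape is a regular 10-sided pyramid, base circumscribed radius ≈ 9 mm, apex at z ≈ 11 mm (dimensions read to the nearest mm from the axis ticks). For the g-code, the solid's height is divided into equal slices at the stated Δz and each level perimeter traced with G1 moves after a G0 lift.

; perimeter-only toolpath
G21 ; units = mm
G90 ; absolute positioning
G28 ; home
; layer 1
G0 Z2.750
G0 X15.750 Y9.000
G1 X14.461 Y12.967
G1 X11.086 Y15.420
G1 X6.914 Y15.420
G1 X3.539 Y12.967
G1 X2.250 Y9.000
G1 X3.539 Y5.032
G1 X6.914 Y2.580
G1 X11.086 Y2.580
G1 X14.461 Y5.032
G1 X15.750 Y9.000
; layer 2
G0 Z5.500
G0 X13.500 Y9.000
G1 X12.640 Y11.645
G1 X10.390 Y13.280
G1 X7.610 Y13.280
G1 X5.359 Y11.645
G1 X4.500 Y9.000
G1 X5.359 Y6.355
G1 X7.610 Y4.720
G1 X10.390 Y4.720
G1 X12.640 Y6.355
G1 X13.500 Y9.000
; layer 3
G0 Z8.250
G0 X11.250 Y9.000
G1 X10.820 Y10.322
G1 X9.695 Y11.140
G1 X8.305 Y11.140
G1 X7.180 Y10.322
G1 X6.750 Y9.000
G1 X7.180 Y7.678
G1 X8.305 Y6.860
G1 X9.695 Y6.860
G1 X10.820 Y7.678
G1 X11.250 Y9.000
M2 ; end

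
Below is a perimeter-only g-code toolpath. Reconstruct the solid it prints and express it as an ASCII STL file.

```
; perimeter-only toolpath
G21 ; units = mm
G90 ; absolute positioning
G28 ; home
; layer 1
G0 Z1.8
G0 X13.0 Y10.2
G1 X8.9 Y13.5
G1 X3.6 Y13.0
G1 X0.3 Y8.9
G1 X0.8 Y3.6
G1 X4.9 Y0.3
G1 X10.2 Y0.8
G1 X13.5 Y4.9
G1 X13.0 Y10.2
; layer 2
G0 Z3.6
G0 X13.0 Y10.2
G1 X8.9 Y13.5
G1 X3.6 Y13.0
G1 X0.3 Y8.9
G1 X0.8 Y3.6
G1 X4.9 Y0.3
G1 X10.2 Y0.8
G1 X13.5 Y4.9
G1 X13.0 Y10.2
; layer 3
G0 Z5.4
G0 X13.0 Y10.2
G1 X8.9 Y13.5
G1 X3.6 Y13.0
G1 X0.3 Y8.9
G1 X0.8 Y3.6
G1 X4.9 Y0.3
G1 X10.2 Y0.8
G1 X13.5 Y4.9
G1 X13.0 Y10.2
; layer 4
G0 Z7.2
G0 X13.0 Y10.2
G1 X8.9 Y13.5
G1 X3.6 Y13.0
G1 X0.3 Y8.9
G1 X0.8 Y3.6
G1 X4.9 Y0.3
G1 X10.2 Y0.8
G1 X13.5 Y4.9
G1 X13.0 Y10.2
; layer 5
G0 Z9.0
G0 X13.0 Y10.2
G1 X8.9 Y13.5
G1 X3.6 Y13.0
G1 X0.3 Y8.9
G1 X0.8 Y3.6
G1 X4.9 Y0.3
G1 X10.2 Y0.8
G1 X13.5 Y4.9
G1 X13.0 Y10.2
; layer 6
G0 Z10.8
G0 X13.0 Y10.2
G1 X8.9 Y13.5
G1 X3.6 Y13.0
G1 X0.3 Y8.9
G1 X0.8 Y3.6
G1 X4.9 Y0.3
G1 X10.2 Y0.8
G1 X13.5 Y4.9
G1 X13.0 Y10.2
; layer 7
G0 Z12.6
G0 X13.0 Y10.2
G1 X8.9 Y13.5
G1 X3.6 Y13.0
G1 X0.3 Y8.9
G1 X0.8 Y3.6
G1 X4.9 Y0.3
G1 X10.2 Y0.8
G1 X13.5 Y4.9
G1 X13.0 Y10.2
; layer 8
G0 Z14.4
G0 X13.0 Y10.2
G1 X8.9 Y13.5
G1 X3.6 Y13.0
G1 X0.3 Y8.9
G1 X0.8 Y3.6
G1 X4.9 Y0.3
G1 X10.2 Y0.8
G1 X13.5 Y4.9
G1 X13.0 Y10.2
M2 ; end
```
solid part
  facet normal 0.0000 0.0000 -1.0000
    outer loop
      vertex 3.6 13.0 0.0
      vertex 8.9 13.5 0.0
      vertex 13.0 10.2 0.0
    endloop
  endfacet
  facet normal 0.0000 0.0000 -1.0000
    outer loop
      vertex 0.3 8.9 0.0
      vertex 3.6 13.0 0.0
      vertex 13.0 10.2 0.0
    endloop
  endfacet
  facet normal 0.0000 0.0000 -1.0000
    outer loop
      vertex 0.8 3.6 0.0
      vertex 0.3 8.9 0.0
      vertex 13.0 10.2 0.0
    endloop
  endfacet
  facet normal 0.0000 0.0000 -1.0000
    outer loop
      vertex 4.9 0.3 0.0
      vertex 0.8 3.6 0.0
      vertex 13.0 10.2 0.0
    endloop
  endfacet
  facet normal 0.0000 0.0000 -1.0000
    outer loop
      vertex 10.2 0.8 0.0
      vertex 4.9 0.3 0.0
      vertex 13.0 10.2 0.0
    endloop
  endfacet
  facet normal 0.0000 0.0000 -1.0000
    outer loop
      vertex 13.5 4.9 0.0
      vertex 10.2 0.8 0.0
      vertex 13.0 10.2 0.0
    endloop
  endfacet
  facet normal 0.0000 0.0000 1.0000
    outer loop
      vertex 13.0 10.2 14.4
      vertex 8.9 13.5 14.4
      vertex 3.6 13.0 14.4
    endloop
  endfacet
  facet normal 0.0000 0.0000 1.0000
    outer loop
      vertex 13.0 10.2 14.4
      vertex 3.6 13.0 14.4
      vertex 0.3 8.9 14.4
    endloop
  endfacet
  facet normal 0.0000 0.0000 1.0000
    outer loop
      vertex 13.0 10.2 14.4
      vertex 0.3 8.9 14.4
      vertex 0.8 3.6 14.4
    endloop
  endfacet
  facet normal 0.0000 0.0000 1.0000
    outer loop
      vertex 13.0 10.2 14.4
      vertex 0.8 3.6 14.4
      vertex 4.9 0.3 14.4
    endloop
  endfacet
  facet normal 0.0000 0.0000 1.0000
    outer loop
      vertex 13.0 10.2 14.4
      vertex 4.9 0.3 14.4
      vertex 10.2 0.8 14.4
    endloop
  endfacet
  facet normal 0.0000 0.0000 1.0000
    outer loop
      vertex 13.0 10.2 14.4
      vertex 10.2 0.8 14.4
      vertex 13.5 4.9 14.4
    endloop
  endfacet
  facet normal 0.6270 0.7790 0.0000
    outer loop
      vertex 13.0 10.2 0.0
      vertex 8.9 13.5 0.0
      vertex 8.9 13.5 14.4
    endloop
  endfacet
  facet normal 0.6270 0.7790 0.0000
    outer loop
      vertex 13.0 10.2 0.0
      vertex 8.9 13.5 14.4
      vertex 13.0 10.2 14.4
    endloop
  endfacet
  facet normal -0.0939 0.9956 0.0000
    outer loop
      vertex 8.9 13.5 0.0
      vertex 3.6 13.0 0.0
      vertex 3.6 13.0 14.4
    endloop
  endfacet
  facet normal -0.0939 0.9956 0.0000
    outer loop
      vertex 8.9 13.5 0.0
      vertex 3.6 13.0 14.4
      vertex 8.9 13.5 14.4
    endloop
  endfacet
  facet normal -0.7790 0.6270 0.0000
    outer loop
      vertex 3.6 13.0 0.0
      vertex 0.3 8.9 0.0
      vertex 0.3 8.9 14.4
    endloop
  endfacet
  facet normal -0.7790 0.6270 0.0000
    outer loop
      vertex 3.6 13.0 0.0
      vertex 0.3 8.9 14.4
      vertex 3.6 13.0 14.4
    endloop
  endfacet
  facet normal -0.9956 -0.0939 0.0000
    outer loop
      vertex 0.3 8.9 0.0
      vertex 0.8 3.6 0.0
      vertex 0.8 3.6 14.4
    endloop
  endfacet
  facet normal -0.9956 -0.0939 0.0000
    outer loop
      vertex 0.3 8.9 0.0
      vertex 0.8 3.6 14.4
      vertex 0.3 8.9 14.4
    endloop
  endfacet
  facet normal -0.6270 -0.7790 0.0000
    outer loop
      vertex 0.8 3.6 0.0
      vertex 4.9 0.3 0.0
      vertex 4.9 0.3 14.4
    endloop
  endfacet
  facet normal -0.6270 -0.7790 0.0000
    outer loop
      vertex 0.8 3.6 0.0
      vertex 4.9 0.3 14.4
      vertex 0.8 3.6 14.4
    endloop
  endfacet
  facet normal 0.0939 -0.9956 0.0000
    outer loop
      vertex 4.9 0.3 0.0
      vertex 10.2 0.8 0.0
      vertex 10.2 0.8 14.4
    endloop
  endfacet
  facet normal 0.0939 -0.9956 0.0000
    outer loop
      vertex 4.9 0.3 0.0
      vertex 10.2 0.8 14.4
      vertex 4.9 0.3 14.4
    endloop
  endfacet
  facet normal 0.7790 -0.6270 0.0000
    outer loop
      vertex 10.2 0.8 0.0
      vertex 13.5 4.9 0.0
      vertex 13.5 4.9 14.4
    endloop
  endfacet
  facet normal 0.7790 -0.6270 0.0000
    outer loop
      vertex 10.2 0.8 0.0
      vertex 13.5 4.9 14.4
      vertex 10.2 0.8 14.4
    endloop
  endfacet
  facet normal 0.9956 0.0939 0.0000
    outer loop
      vertex 13.5 4.9 0.0
      vertex 13.0 10.2 0.0
      vertex 13.0 10.2 14.4
    endloop
  endfacet
  facet normal 0.9956 0.0939 0.0000
    outer loop
      vertex 13.5 4.9 0.0
      vertex 13.0 10.2 14.4
      vertex 13.5 4.9 14.4
    endloop
  endfacet
endsolid part

The G0 Z moves step by Δz≈1.8 mm. Every layer's G1 loop is the same polygon, so the solid is a straight extrusion of it from z=0 to z≈14.4. Closing with flat bottom and top caps and triangulating gives 28 facets — a regular 8-sided prism (a cylinder approximated with 8 flat sides), circumscribed radius ≈ 6.9 mm, height ≈ 14.4 mm.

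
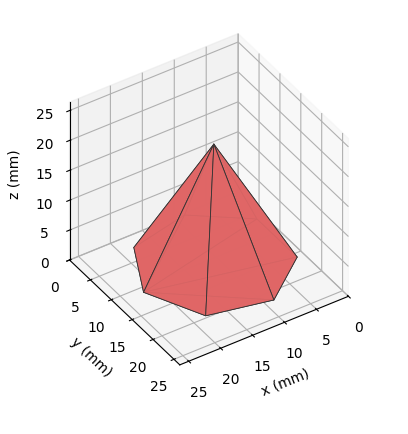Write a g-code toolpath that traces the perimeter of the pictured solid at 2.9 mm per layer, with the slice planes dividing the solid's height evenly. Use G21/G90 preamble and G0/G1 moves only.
Reading the render: the shape is a regular 7-sided pyramid, base circumscribed radius ≈ 11 mm, apex at z ≈ 20 mm (dimensions read to the nearest mm from the axis ticks). For the g-code, the solid's height is divided into equal slices at the stated Δz and each level perimeter traced with G1 moves after a G0 lift.

; perimeter-only toolpath
G21 ; units = mm
G90 ; absolute positioning
G28 ; home
; layer 1
G0 Z2.9
G0 X20.4 Y11.0
G1 X16.9 Y18.4
G1 X8.9 Y20.2
G1 X2.5 Y15.1
G1 X2.5 Y6.9
G1 X8.9 Y1.8
G1 X16.9 Y3.6
G1 X20.4 Y11.0
; layer 2
G0 Z5.7
G0 X18.9 Y11.0
G1 X15.9 Y17.1
G1 X9.3 Y18.6
G1 X3.9 Y14.4
G1 X3.9 Y7.6
G1 X9.3 Y3.4
G1 X15.9 Y4.9
G1 X18.9 Y11.0
; layer 3
G0 Z8.6
G0 X17.3 Y11.0
G1 X14.9 Y15.9
G1 X9.6 Y17.1
G1 X5.3 Y13.7
G1 X5.3 Y8.3
G1 X9.6 Y4.9
G1 X14.9 Y6.1
G1 X17.3 Y11.0
; layer 4
G0 Z11.4
G0 X15.7 Y11.0
G1 X14.0 Y14.7
G1 X10.0 Y15.6
G1 X6.8 Y13.1
G1 X6.8 Y8.9
G1 X10.0 Y6.4
G1 X14.0 Y7.3
G1 X15.7 Y11.0
; layer 5
G0 Z14.3
G0 X14.1 Y11.0
G1 X13.0 Y13.5
G1 X10.3 Y14.1
G1 X8.2 Y12.4
G1 X8.2 Y9.6
G1 X10.3 Y7.9
G1 X13.0 Y8.5
G1 X14.1 Y11.0
; layer 6
G0 Z17.1
G0 X12.6 Y11.0
G1 X12.0 Y12.2
G1 X10.7 Y12.5
G1 X9.6 Y11.7
G1 X9.6 Y10.3
G1 X10.7 Y9.5
G1 X12.0 Y9.8
G1 X12.6 Y11.0
M2 ; end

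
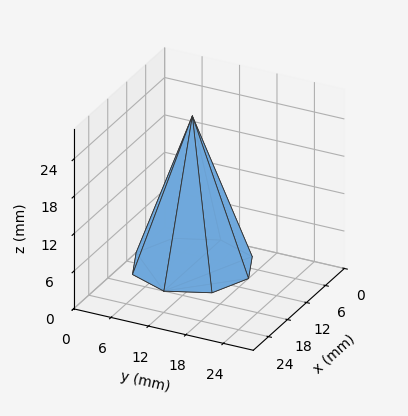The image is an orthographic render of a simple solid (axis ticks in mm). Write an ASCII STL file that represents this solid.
Reading the render: the shape is a regular 8-sided pyramid, base circumscribed radius ≈ 9 mm, apex at z ≈ 24 mm (dimensions read to the nearest mm from the axis ticks). For the STL, each face is triangulated and given an outward normal.

solid part
  facet normal 0.0000 0.0000 -1.0000
    outer loop
      vertex 9.000 18.000 0.000
      vertex 15.364 15.364 0.000
      vertex 18.000 9.000 0.000
    endloop
  endfacet
  facet normal 0.0000 0.0000 -1.0000
    outer loop
      vertex 2.636 15.364 0.000
      vertex 9.000 18.000 0.000
      vertex 18.000 9.000 0.000
    endloop
  endfacet
  facet normal 0.0000 0.0000 -1.0000
    outer loop
      vertex 0.000 9.000 0.000
      vertex 2.636 15.364 0.000
      vertex 18.000 9.000 0.000
    endloop
  endfacet
  facet normal 0.0000 0.0000 -1.0000
    outer loop
      vertex 2.636 2.636 0.000
      vertex 0.000 9.000 0.000
      vertex 18.000 9.000 0.000
    endloop
  endfacet
  facet normal 0.0000 0.0000 -1.0000
    outer loop
      vertex 9.000 0.000 0.000
      vertex 2.636 2.636 0.000
      vertex 18.000 9.000 0.000
    endloop
  endfacet
  facet normal 0.0000 0.0000 -1.0000
    outer loop
      vertex 15.364 2.636 0.000
      vertex 9.000 0.000 0.000
      vertex 18.000 9.000 0.000
    endloop
  endfacet
  facet normal 0.8730 0.3616 0.3274
    outer loop
      vertex 18.000 9.000 0.000
      vertex 15.364 15.364 0.000
      vertex 9.000 9.000 24.000
    endloop
  endfacet
  facet normal 0.3616 0.8730 0.3274
    outer loop
      vertex 15.364 15.364 0.000
      vertex 9.000 18.000 0.000
      vertex 9.000 9.000 24.000
    endloop
  endfacet
  facet normal -0.3616 0.8730 0.3274
    outer loop
      vertex 9.000 18.000 0.000
      vertex 2.636 15.364 0.000
      vertex 9.000 9.000 24.000
    endloop
  endfacet
  facet normal -0.8730 0.3616 0.3274
    outer loop
      vertex 2.636 15.364 0.000
      vertex 0.000 9.000 0.000
      vertex 9.000 9.000 24.000
    endloop
  endfacet
  facet normal -0.8730 -0.3616 0.3274
    outer loop
      vertex 0.000 9.000 0.000
      vertex 2.636 2.636 0.000
      vertex 9.000 9.000 24.000
    endloop
  endfacet
  facet normal -0.3616 -0.8730 0.3274
    outer loop
      vertex 2.636 2.636 0.000
      vertex 9.000 0.000 0.000
      vertex 9.000 9.000 24.000
    endloop
  endfacet
  facet normal 0.3616 -0.8730 0.3274
    outer loop
      vertex 9.000 0.000 0.000
      vertex 15.364 2.636 0.000
      vertex 9.000 9.000 24.000
    endloop
  endfacet
  facet normal 0.8730 -0.3616 0.3274
    outer loop
      vertex 15.364 2.636 0.000
      vertex 18.000 9.000 0.000
      vertex 9.000 9.000 24.000
    endloop
  endfacet
endsolid part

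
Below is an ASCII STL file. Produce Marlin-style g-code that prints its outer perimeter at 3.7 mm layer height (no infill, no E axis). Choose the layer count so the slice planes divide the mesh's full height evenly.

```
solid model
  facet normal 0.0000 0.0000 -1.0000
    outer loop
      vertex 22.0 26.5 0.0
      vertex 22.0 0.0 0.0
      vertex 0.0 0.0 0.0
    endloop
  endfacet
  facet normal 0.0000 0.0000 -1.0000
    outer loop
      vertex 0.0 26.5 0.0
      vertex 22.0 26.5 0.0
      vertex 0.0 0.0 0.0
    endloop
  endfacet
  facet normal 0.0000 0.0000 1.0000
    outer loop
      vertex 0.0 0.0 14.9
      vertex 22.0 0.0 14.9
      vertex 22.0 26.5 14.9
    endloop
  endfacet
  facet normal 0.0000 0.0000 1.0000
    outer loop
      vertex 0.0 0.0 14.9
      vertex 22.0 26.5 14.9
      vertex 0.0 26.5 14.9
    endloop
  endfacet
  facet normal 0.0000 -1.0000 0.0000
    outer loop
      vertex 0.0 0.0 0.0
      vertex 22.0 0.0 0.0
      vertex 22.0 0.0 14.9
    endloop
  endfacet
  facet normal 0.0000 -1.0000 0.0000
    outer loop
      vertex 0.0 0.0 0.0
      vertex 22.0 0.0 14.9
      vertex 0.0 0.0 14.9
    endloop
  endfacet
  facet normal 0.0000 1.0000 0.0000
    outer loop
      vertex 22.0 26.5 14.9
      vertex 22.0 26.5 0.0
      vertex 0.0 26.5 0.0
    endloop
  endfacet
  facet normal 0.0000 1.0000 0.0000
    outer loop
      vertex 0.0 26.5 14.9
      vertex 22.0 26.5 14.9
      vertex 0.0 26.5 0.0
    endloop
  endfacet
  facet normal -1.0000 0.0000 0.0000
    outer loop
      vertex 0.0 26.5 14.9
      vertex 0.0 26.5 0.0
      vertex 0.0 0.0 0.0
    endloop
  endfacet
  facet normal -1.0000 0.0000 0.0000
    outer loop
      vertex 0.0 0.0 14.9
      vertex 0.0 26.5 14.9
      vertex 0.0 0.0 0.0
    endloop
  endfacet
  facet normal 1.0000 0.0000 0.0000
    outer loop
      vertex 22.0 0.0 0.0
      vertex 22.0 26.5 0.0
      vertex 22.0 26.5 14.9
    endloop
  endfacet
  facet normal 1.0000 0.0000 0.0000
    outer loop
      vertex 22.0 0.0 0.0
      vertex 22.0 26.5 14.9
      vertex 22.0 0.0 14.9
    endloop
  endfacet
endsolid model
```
; perimeter-only toolpath
G21 ; units = mm
G90 ; absolute positioning
G28 ; home
; layer 1
G0 Z3.7
G0 X0.0 Y0.0
G1 X22.0 Y0.0
G1 X22.0 Y26.5
G1 X0.0 Y26.5
G1 X0.0 Y0.0
; layer 2
G0 Z7.5
G0 X0.0 Y0.0
G1 X22.0 Y0.0
G1 X22.0 Y26.5
G1 X0.0 Y26.5
G1 X0.0 Y0.0
; layer 3
G0 Z11.2
G0 X0.0 Y0.0
G1 X22.0 Y0.0
G1 X22.0 Y26.5
G1 X0.0 Y26.5
G1 X0.0 Y0.0
; layer 4
G0 Z14.9
G0 X0.0 Y0.0
G1 X22.0 Y0.0
G1 X22.0 Y26.5
G1 X0.0 Y26.5
G1 X0.0 Y0.0
M2 ; end

The solid is a rectangular box, roughly 22 × 26.5 mm footprint and 14.9 mm tall. Slicing at Δz = 3.7 mm — 4 equal slices spanning the solid's height, so layer i sits at z = i·h/4 — gives 4 non-empty perimeters. Each is a 4-segment closed polygon; G0 lifts to the layer z and rapids to the start vertex, then G1 traces the edges.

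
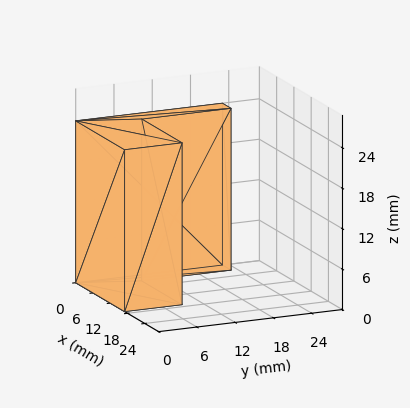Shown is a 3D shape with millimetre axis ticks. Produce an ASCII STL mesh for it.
Reading the render: the shape is an L-shaped prism: outer 17 × 23 mm, arm thicknesses ≈ 9 mm (horizontal) and 3 mm (vertical), extruded 24 mm in z (dimensions read to the nearest mm from the axis ticks). For the STL, each face is triangulated and given an outward normal.

solid part
  facet normal 0.0000 0.0000 -1.0000
    outer loop
      vertex 17.000 9.000 0.000
      vertex 17.000 0.000 0.000
      vertex 0.000 0.000 0.000
    endloop
  endfacet
  facet normal 0.0000 0.0000 -1.0000
    outer loop
      vertex 3.000 9.000 0.000
      vertex 17.000 9.000 0.000
      vertex 0.000 0.000 0.000
    endloop
  endfacet
  facet normal 0.0000 0.0000 -1.0000
    outer loop
      vertex 3.000 23.000 0.000
      vertex 3.000 9.000 0.000
      vertex 0.000 0.000 0.000
    endloop
  endfacet
  facet normal 0.0000 0.0000 -1.0000
    outer loop
      vertex 0.000 23.000 0.000
      vertex 3.000 23.000 0.000
      vertex 0.000 0.000 0.000
    endloop
  endfacet
  facet normal 0.0000 0.0000 1.0000
    outer loop
      vertex 0.000 0.000 24.000
      vertex 17.000 0.000 24.000
      vertex 17.000 9.000 24.000
    endloop
  endfacet
  facet normal 0.0000 0.0000 1.0000
    outer loop
      vertex 0.000 0.000 24.000
      vertex 17.000 9.000 24.000
      vertex 3.000 9.000 24.000
    endloop
  endfacet
  facet normal 0.0000 0.0000 1.0000
    outer loop
      vertex 0.000 0.000 24.000
      vertex 3.000 9.000 24.000
      vertex 3.000 23.000 24.000
    endloop
  endfacet
  facet normal 0.0000 0.0000 1.0000
    outer loop
      vertex 0.000 0.000 24.000
      vertex 3.000 23.000 24.000
      vertex 0.000 23.000 24.000
    endloop
  endfacet
  facet normal 0.0000 -1.0000 0.0000
    outer loop
      vertex 0.000 0.000 0.000
      vertex 17.000 0.000 0.000
      vertex 17.000 0.000 24.000
    endloop
  endfacet
  facet normal 0.0000 -1.0000 0.0000
    outer loop
      vertex 0.000 0.000 0.000
      vertex 17.000 0.000 24.000
      vertex 0.000 0.000 24.000
    endloop
  endfacet
  facet normal 1.0000 0.0000 0.0000
    outer loop
      vertex 17.000 0.000 0.000
      vertex 17.000 9.000 0.000
      vertex 17.000 9.000 24.000
    endloop
  endfacet
  facet normal 1.0000 0.0000 0.0000
    outer loop
      vertex 17.000 0.000 0.000
      vertex 17.000 9.000 24.000
      vertex 17.000 0.000 24.000
    endloop
  endfacet
  facet normal 0.0000 1.0000 0.0000
    outer loop
      vertex 17.000 9.000 0.000
      vertex 3.000 9.000 0.000
      vertex 3.000 9.000 24.000
    endloop
  endfacet
  facet normal 0.0000 1.0000 0.0000
    outer loop
      vertex 17.000 9.000 0.000
      vertex 3.000 9.000 24.000
      vertex 17.000 9.000 24.000
    endloop
  endfacet
  facet normal 1.0000 0.0000 0.0000
    outer loop
      vertex 3.000 9.000 0.000
      vertex 3.000 23.000 0.000
      vertex 3.000 23.000 24.000
    endloop
  endfacet
  facet normal 1.0000 0.0000 0.0000
    outer loop
      vertex 3.000 9.000 0.000
      vertex 3.000 23.000 24.000
      vertex 3.000 9.000 24.000
    endloop
  endfacet
  facet normal 0.0000 1.0000 0.0000
    outer loop
      vertex 3.000 23.000 0.000
      vertex 0.000 23.000 0.000
      vertex 0.000 23.000 24.000
    endloop
  endfacet
  facet normal 0.0000 1.0000 0.0000
    outer loop
      vertex 3.000 23.000 0.000
      vertex 0.000 23.000 24.000
      vertex 3.000 23.000 24.000
    endloop
  endfacet
  facet normal -1.0000 0.0000 0.0000
    outer loop
      vertex 0.000 23.000 0.000
      vertex 0.000 0.000 0.000
      vertex 0.000 0.000 24.000
    endloop
  endfacet
  facet normal -1.0000 0.0000 0.0000
    outer loop
      vertex 0.000 23.000 0.000
      vertex 0.000 0.000 24.000
      vertex 0.000 23.000 24.000
    endloop
  endfacet
endsolid part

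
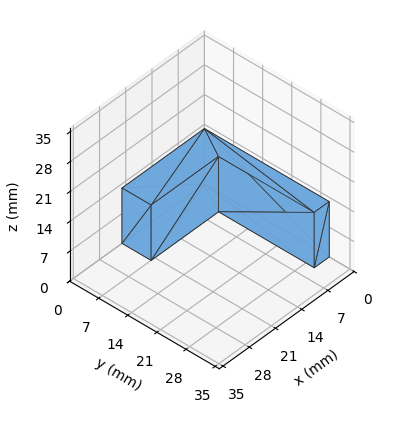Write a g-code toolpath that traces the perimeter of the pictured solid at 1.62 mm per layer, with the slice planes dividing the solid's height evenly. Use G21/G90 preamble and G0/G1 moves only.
Reading the render: the shape is an L-shaped prism: outer 22 × 30 mm, arm thicknesses ≈ 7 mm (horizontal) and 4 mm (vertical), extruded 13 mm in z (dimensions read to the nearest mm from the axis ticks). For the g-code, the solid's height is divided into equal slices at the stated Δz and each level perimeter traced with G1 moves after a G0 lift.

; perimeter-only toolpath
G21 ; units = mm
G90 ; absolute positioning
G28 ; home
; layer 1
G0 Z1.62
G0 X0.00 Y0.00
G1 X22.00 Y0.00
G1 X22.00 Y7.00
G1 X4.00 Y7.00
G1 X4.00 Y30.00
G1 X0.00 Y30.00
G1 X0.00 Y0.00
; layer 2
G0 Z3.25
G0 X0.00 Y0.00
G1 X22.00 Y0.00
G1 X22.00 Y7.00
G1 X4.00 Y7.00
G1 X4.00 Y30.00
G1 X0.00 Y30.00
G1 X0.00 Y0.00
; layer 3
G0 Z4.88
G0 X0.00 Y0.00
G1 X22.00 Y0.00
G1 X22.00 Y7.00
G1 X4.00 Y7.00
G1 X4.00 Y30.00
G1 X0.00 Y30.00
G1 X0.00 Y0.00
; layer 4
G0 Z6.50
G0 X0.00 Y0.00
G1 X22.00 Y0.00
G1 X22.00 Y7.00
G1 X4.00 Y7.00
G1 X4.00 Y30.00
G1 X0.00 Y30.00
G1 X0.00 Y0.00
; layer 5
G0 Z8.12
G0 X0.00 Y0.00
G1 X22.00 Y0.00
G1 X22.00 Y7.00
G1 X4.00 Y7.00
G1 X4.00 Y30.00
G1 X0.00 Y30.00
G1 X0.00 Y0.00
; layer 6
G0 Z9.75
G0 X0.00 Y0.00
G1 X22.00 Y0.00
G1 X22.00 Y7.00
G1 X4.00 Y7.00
G1 X4.00 Y30.00
G1 X0.00 Y30.00
G1 X0.00 Y0.00
; layer 7
G0 Z11.38
G0 X0.00 Y0.00
G1 X22.00 Y0.00
G1 X22.00 Y7.00
G1 X4.00 Y7.00
G1 X4.00 Y30.00
G1 X0.00 Y30.00
G1 X0.00 Y0.00
; layer 8
G0 Z13.00
G0 X0.00 Y0.00
G1 X22.00 Y0.00
G1 X22.00 Y7.00
G1 X4.00 Y7.00
G1 X4.00 Y30.00
G1 X0.00 Y30.00
G1 X0.00 Y0.00
M2 ; end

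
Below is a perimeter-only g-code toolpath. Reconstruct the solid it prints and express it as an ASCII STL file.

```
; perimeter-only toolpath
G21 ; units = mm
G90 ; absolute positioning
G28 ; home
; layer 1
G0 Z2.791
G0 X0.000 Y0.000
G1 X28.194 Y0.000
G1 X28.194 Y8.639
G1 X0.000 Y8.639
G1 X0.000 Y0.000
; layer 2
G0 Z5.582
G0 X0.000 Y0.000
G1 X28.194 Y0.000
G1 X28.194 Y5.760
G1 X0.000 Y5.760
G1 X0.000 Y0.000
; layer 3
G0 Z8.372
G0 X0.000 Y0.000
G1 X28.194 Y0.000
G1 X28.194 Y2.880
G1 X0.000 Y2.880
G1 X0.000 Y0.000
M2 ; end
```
solid part
  facet normal 0.0000 0.0000 -1.0000
    outer loop
      vertex 28.194 11.519 0.000
      vertex 28.194 0.000 0.000
      vertex 0.000 0.000 0.000
    endloop
  endfacet
  facet normal 0.0000 0.0000 -1.0000
    outer loop
      vertex 0.000 11.519 0.000
      vertex 28.194 11.519 0.000
      vertex 0.000 0.000 0.000
    endloop
  endfacet
  facet normal 0.0000 -1.0000 0.0000
    outer loop
      vertex 0.000 0.000 0.000
      vertex 28.194 0.000 0.000
      vertex 28.194 0.000 11.163
    endloop
  endfacet
  facet normal 0.0000 -1.0000 0.0000
    outer loop
      vertex 0.000 0.000 0.000
      vertex 28.194 0.000 11.163
      vertex 0.000 0.000 11.163
    endloop
  endfacet
  facet normal 0.0000 0.6959 0.7181
    outer loop
      vertex 0.000 0.000 11.163
      vertex 28.194 0.000 11.163
      vertex 28.194 11.519 0.000
    endloop
  endfacet
  facet normal 0.0000 0.6959 0.7181
    outer loop
      vertex 0.000 0.000 11.163
      vertex 28.194 11.519 0.000
      vertex 0.000 11.519 0.000
    endloop
  endfacet
  facet normal -1.0000 0.0000 0.0000
    outer loop
      vertex 0.000 0.000 11.163
      vertex 0.000 11.519 0.000
      vertex 0.000 0.000 0.000
    endloop
  endfacet
  facet normal 1.0000 0.0000 0.0000
    outer loop
      vertex 28.194 0.000 0.000
      vertex 28.194 11.519 0.000
      vertex 28.194 0.000 11.163
    endloop
  endfacet
endsolid part

The G0 Z moves step by Δz≈2.791 mm. The G1 loops shrink linearly with z, so the solid tapers from its base footprint up to z≈11.2. Closing with a flat bottom cap and the tapered top and triangulating gives 8 facets — a wedge (ramp): 28.2 × 11.5 mm base, rising to 11.2 mm along the y=0 edge and sloping linearly to z=0 at y=11.5.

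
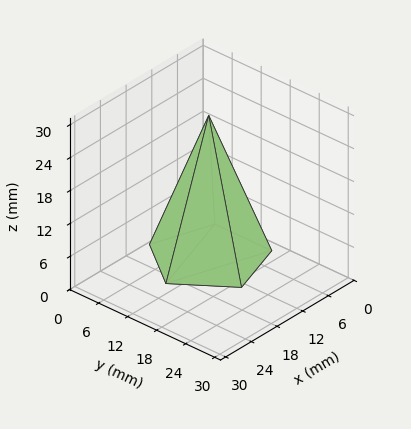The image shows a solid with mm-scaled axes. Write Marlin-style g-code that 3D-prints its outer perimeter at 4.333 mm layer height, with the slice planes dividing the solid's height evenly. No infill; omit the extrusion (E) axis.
Reading the render: the shape is a regular 5-sided pyramid, base circumscribed radius ≈ 10 mm, apex at z ≈ 26 mm (dimensions read to the nearest mm from the axis ticks). For the g-code, the solid's height is divided into equal slices at the stated Δz and each level perimeter traced with G1 moves after a G0 lift.

; perimeter-only toolpath
G21 ; units = mm
G90 ; absolute positioning
G28 ; home
; layer 1
G0 Z4.333
G0 X18.333 Y10.000
G1 X12.575 Y17.926
G1 X3.258 Y14.898
G1 X3.258 Y5.102
G1 X12.575 Y2.074
G1 X18.333 Y10.000
; layer 2
G0 Z8.667
G0 X16.667 Y10.000
G1 X12.060 Y16.341
G1 X4.607 Y13.919
G1 X4.607 Y6.081
G1 X12.060 Y3.659
G1 X16.667 Y10.000
; layer 3
G0 Z13.000
G0 X15.000 Y10.000
G1 X11.545 Y14.755
G1 X5.955 Y12.939
G1 X5.955 Y7.061
G1 X11.545 Y5.245
G1 X15.000 Y10.000
; layer 4
G0 Z17.333
G0 X13.333 Y10.000
G1 X11.030 Y13.170
G1 X7.303 Y11.959
G1 X7.303 Y8.041
G1 X11.030 Y6.830
G1 X13.333 Y10.000
; layer 5
G0 Z21.667
G0 X11.667 Y10.000
G1 X10.515 Y11.585
G1 X8.652 Y10.980
G1 X8.652 Y9.020
G1 X10.515 Y8.415
G1 X11.667 Y10.000
M2 ; end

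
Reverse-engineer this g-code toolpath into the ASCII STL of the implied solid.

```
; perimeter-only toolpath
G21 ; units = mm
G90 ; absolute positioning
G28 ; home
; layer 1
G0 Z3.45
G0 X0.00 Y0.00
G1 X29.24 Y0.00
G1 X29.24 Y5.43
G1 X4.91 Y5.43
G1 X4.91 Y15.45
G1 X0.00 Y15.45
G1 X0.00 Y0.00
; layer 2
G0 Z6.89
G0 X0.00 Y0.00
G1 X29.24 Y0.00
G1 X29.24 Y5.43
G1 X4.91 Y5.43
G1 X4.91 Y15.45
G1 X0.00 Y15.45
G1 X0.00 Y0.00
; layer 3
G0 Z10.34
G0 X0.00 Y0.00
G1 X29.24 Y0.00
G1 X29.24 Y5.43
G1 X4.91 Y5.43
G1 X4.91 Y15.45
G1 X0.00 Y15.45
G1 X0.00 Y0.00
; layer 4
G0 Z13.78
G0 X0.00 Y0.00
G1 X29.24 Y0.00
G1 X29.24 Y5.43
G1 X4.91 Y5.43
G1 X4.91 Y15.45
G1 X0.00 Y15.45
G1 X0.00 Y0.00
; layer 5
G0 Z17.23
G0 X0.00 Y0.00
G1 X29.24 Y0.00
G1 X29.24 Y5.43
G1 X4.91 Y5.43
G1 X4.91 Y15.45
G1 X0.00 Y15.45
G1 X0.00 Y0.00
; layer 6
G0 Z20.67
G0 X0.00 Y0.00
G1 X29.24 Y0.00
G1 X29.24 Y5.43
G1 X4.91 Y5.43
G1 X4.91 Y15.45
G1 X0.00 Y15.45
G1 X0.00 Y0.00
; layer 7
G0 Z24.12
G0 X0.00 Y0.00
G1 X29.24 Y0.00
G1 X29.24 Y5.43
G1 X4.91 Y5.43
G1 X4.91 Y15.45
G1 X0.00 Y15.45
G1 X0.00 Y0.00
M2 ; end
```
solid part
  facet normal 0.0000 0.0000 -1.0000
    outer loop
      vertex 29.24 5.43 0.00
      vertex 29.24 0.00 0.00
      vertex 0.00 0.00 0.00
    endloop
  endfacet
  facet normal 0.0000 0.0000 -1.0000
    outer loop
      vertex 4.91 5.43 0.00
      vertex 29.24 5.43 0.00
      vertex 0.00 0.00 0.00
    endloop
  endfacet
  facet normal 0.0000 0.0000 -1.0000
    outer loop
      vertex 4.91 15.45 0.00
      vertex 4.91 5.43 0.00
      vertex 0.00 0.00 0.00
    endloop
  endfacet
  facet normal 0.0000 0.0000 -1.0000
    outer loop
      vertex 0.00 15.45 0.00
      vertex 4.91 15.45 0.00
      vertex 0.00 0.00 0.00
    endloop
  endfacet
  facet normal 0.0000 0.0000 1.0000
    outer loop
      vertex 0.00 0.00 24.12
      vertex 29.24 0.00 24.12
      vertex 29.24 5.43 24.12
    endloop
  endfacet
  facet normal 0.0000 0.0000 1.0000
    outer loop
      vertex 0.00 0.00 24.12
      vertex 29.24 5.43 24.12
      vertex 4.91 5.43 24.12
    endloop
  endfacet
  facet normal 0.0000 0.0000 1.0000
    outer loop
      vertex 0.00 0.00 24.12
      vertex 4.91 5.43 24.12
      vertex 4.91 15.45 24.12
    endloop
  endfacet
  facet normal 0.0000 0.0000 1.0000
    outer loop
      vertex 0.00 0.00 24.12
      vertex 4.91 15.45 24.12
      vertex 0.00 15.45 24.12
    endloop
  endfacet
  facet normal 0.0000 -1.0000 0.0000
    outer loop
      vertex 0.00 0.00 0.00
      vertex 29.24 0.00 0.00
      vertex 29.24 0.00 24.12
    endloop
  endfacet
  facet normal 0.0000 -1.0000 0.0000
    outer loop
      vertex 0.00 0.00 0.00
      vertex 29.24 0.00 24.12
      vertex 0.00 0.00 24.12
    endloop
  endfacet
  facet normal 1.0000 0.0000 0.0000
    outer loop
      vertex 29.24 0.00 0.00
      vertex 29.24 5.43 0.00
      vertex 29.24 5.43 24.12
    endloop
  endfacet
  facet normal 1.0000 0.0000 0.0000
    outer loop
      vertex 29.24 0.00 0.00
      vertex 29.24 5.43 24.12
      vertex 29.24 0.00 24.12
    endloop
  endfacet
  facet normal 0.0000 1.0000 0.0000
    outer loop
      vertex 29.24 5.43 0.00
      vertex 4.91 5.43 0.00
      vertex 4.91 5.43 24.12
    endloop
  endfacet
  facet normal 0.0000 1.0000 0.0000
    outer loop
      vertex 29.24 5.43 0.00
      vertex 4.91 5.43 24.12
      vertex 29.24 5.43 24.12
    endloop
  endfacet
  facet normal 1.0000 0.0000 0.0000
    outer loop
      vertex 4.91 5.43 0.00
      vertex 4.91 15.45 0.00
      vertex 4.91 15.45 24.12
    endloop
  endfacet
  facet normal 1.0000 0.0000 0.0000
    outer loop
      vertex 4.91 5.43 0.00
      vertex 4.91 15.45 24.12
      vertex 4.91 5.43 24.12
    endloop
  endfacet
  facet normal 0.0000 1.0000 0.0000
    outer loop
      vertex 4.91 15.45 0.00
      vertex 0.00 15.45 0.00
      vertex 0.00 15.45 24.12
    endloop
  endfacet
  facet normal 0.0000 1.0000 0.0000
    outer loop
      vertex 4.91 15.45 0.00
      vertex 0.00 15.45 24.12
      vertex 4.91 15.45 24.12
    endloop
  endfacet
  facet normal -1.0000 0.0000 0.0000
    outer loop
      vertex 0.00 15.45 0.00
      vertex 0.00 0.00 0.00
      vertex 0.00 0.00 24.12
    endloop
  endfacet
  facet normal -1.0000 0.0000 0.0000
    outer loop
      vertex 0.00 15.45 0.00
      vertex 0.00 0.00 24.12
      vertex 0.00 15.45 24.12
    endloop
  endfacet
endsolid part

The G0 Z moves step by Δz≈3.45 mm. Every layer's G1 loop is the same polygon, so the solid is a straight extrusion of it from z=0 to z≈24.1. Closing with flat bottom and top caps and triangulating gives 20 facets — an L-shaped prism: outer 29.2 × 15.4 mm, arm thicknesses ≈ 5.43 mm (horizontal) and 4.91 mm (vertical), extruded 24.1 mm in z.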